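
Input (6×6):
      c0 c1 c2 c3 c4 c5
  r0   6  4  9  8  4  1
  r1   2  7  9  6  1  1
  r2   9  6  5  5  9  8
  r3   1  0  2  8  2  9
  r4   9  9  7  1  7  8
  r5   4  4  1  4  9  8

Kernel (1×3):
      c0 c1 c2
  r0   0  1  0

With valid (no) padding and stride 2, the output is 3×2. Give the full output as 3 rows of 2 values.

Output[0,0]: The receptive field on the input at this output position is [6 4 9]. Elementwise product with the kernel and sum: 4·1.

4 8
6 5
9 1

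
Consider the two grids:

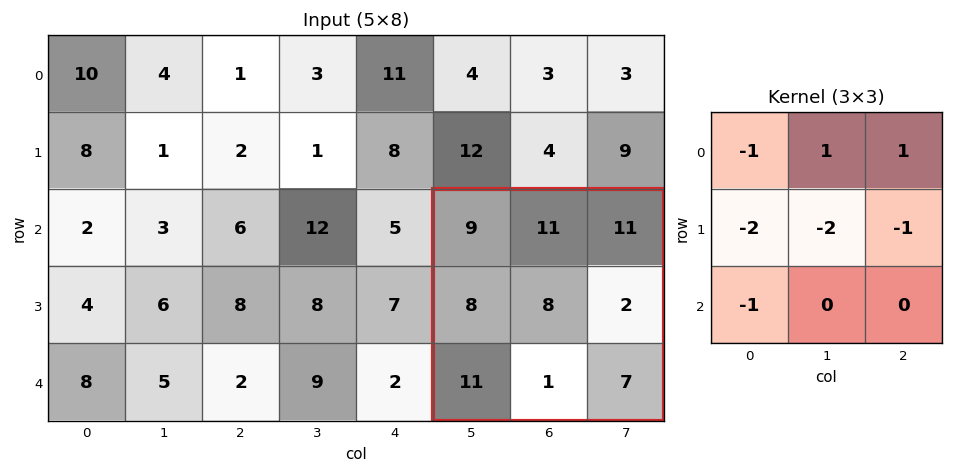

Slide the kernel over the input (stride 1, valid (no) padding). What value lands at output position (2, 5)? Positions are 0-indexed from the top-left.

The receptive field on the input at this output position is [9 11 11 / 8 8 2 / 11 1 7]. Elementwise product with the kernel and sum: 9·-1 + 11·1 + 11·1 + 8·-2 + 8·-2 + 2·-1 + 11·-1.

-32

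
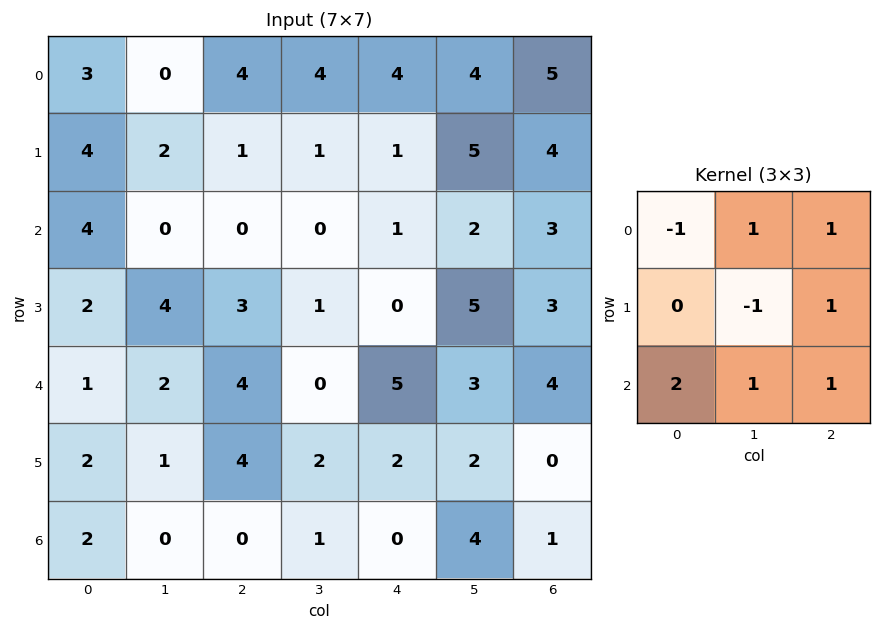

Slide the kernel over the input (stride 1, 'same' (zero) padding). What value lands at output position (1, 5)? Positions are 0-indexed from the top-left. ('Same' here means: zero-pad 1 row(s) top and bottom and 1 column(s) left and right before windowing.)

The receptive field on the zero-padded input at this output position is [4 4 5 / 1 5 4 / 1 2 3]. Elementwise product with the kernel and sum: 4·-1 + 4·1 + 5·1 + 5·-1 + 4·1 + 1·2 + 2·1 + 3·1.

11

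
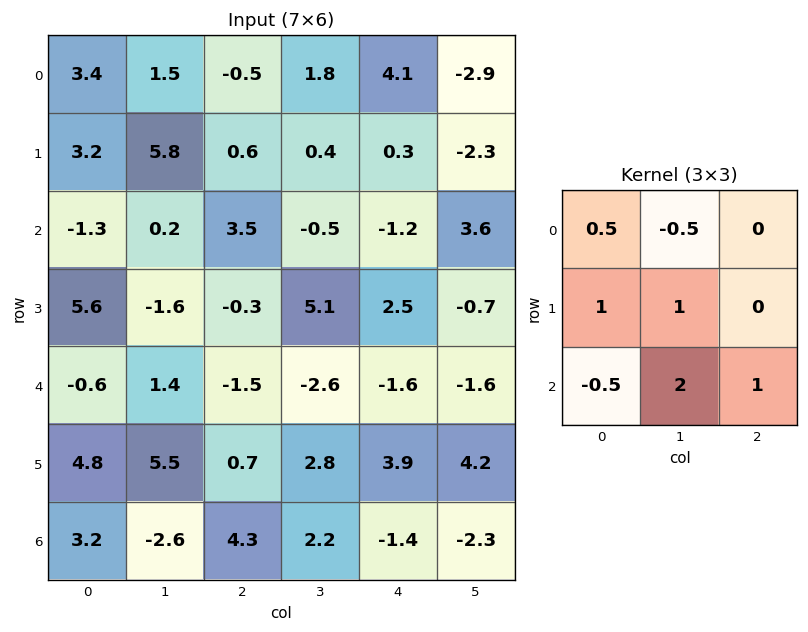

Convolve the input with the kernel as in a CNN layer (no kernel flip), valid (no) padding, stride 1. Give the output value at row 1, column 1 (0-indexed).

The receptive field on the input at this output position is [5.8 0.6 0.4 / 0.2 3.5 -0.5 / -1.6 -0.3 5.1]. Elementwise product with the kernel and sum: 5.8·0.5 + 0.6·-0.5 + 0.2·1 + 3.5·1 + -1.6·-0.5 + -0.3·2 + 5.1·1.

11.6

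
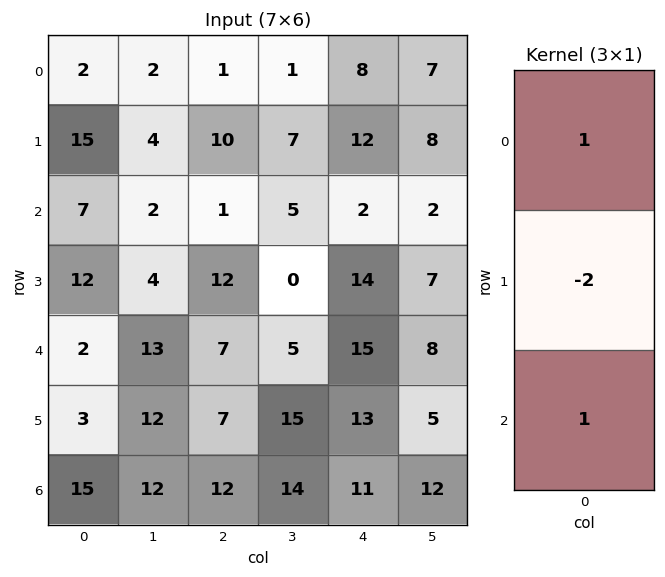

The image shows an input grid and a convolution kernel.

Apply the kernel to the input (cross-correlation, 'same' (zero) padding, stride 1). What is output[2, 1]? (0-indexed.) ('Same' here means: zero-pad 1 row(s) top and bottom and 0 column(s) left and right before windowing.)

The receptive field on the zero-padded input at this output position is [4 / 2 / 4]. Elementwise product with the kernel and sum: 4·1 + 2·-2 + 4·1.

4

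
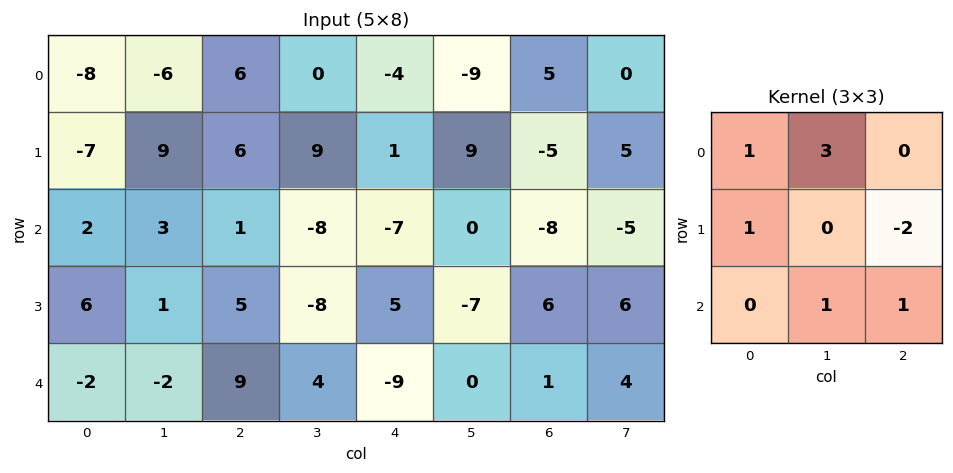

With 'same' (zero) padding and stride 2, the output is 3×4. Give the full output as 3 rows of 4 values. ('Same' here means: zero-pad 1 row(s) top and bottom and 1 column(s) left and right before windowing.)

14 9 28 -9
-20 43 2 16
22 6 11 3

Output[0,0]: The receptive field on the zero-padded input at this output position is [0 0 0 / 0 -8 -6 / 0 -7 9]. Elementwise product with the kernel and sum: 0·1 + 0·3 + 0·1 + -6·-2 + -7·1 + 9·1.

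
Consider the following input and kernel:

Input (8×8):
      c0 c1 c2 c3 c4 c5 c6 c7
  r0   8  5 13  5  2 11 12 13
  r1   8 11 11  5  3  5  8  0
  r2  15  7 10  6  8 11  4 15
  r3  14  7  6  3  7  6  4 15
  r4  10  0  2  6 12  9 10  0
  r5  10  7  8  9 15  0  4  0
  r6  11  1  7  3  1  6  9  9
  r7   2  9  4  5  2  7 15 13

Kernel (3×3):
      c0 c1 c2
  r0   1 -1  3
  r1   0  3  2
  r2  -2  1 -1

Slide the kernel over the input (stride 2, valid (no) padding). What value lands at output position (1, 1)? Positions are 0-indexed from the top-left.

41

The receptive field on the input at this output position is [10 6 8 / 6 3 7 / 2 6 12]. Elementwise product with the kernel and sum: 10·1 + 6·-1 + 8·3 + 3·3 + 7·2 + 2·-2 + 6·1 + 12·-1.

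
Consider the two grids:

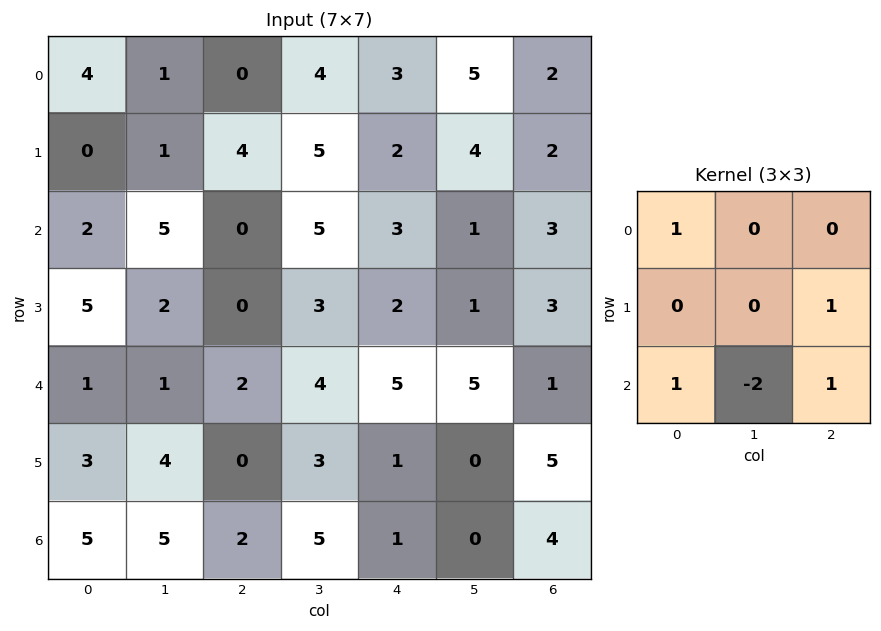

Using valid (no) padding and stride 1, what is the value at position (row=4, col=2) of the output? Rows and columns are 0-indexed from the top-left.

The receptive field on the input at this output position is [2 4 5 / 0 3 1 / 2 5 1]. Elementwise product with the kernel and sum: 2·1 + 1·1 + 2·1 + 5·-2 + 1·1.

-4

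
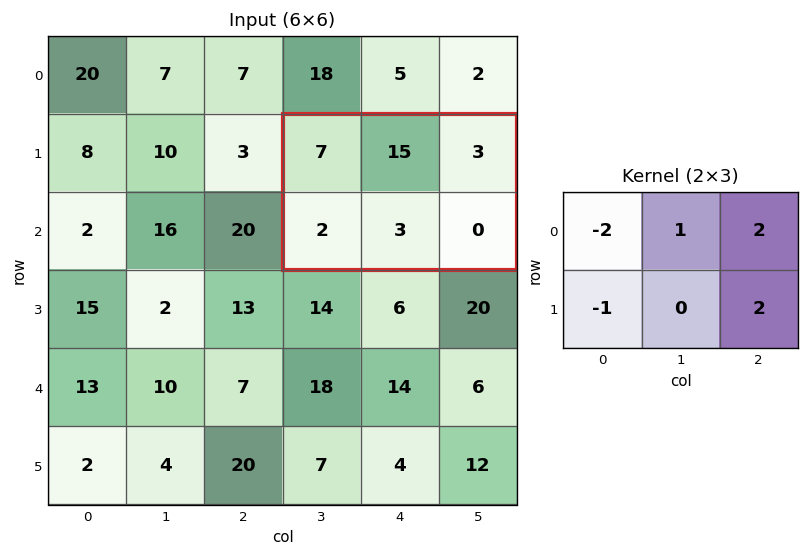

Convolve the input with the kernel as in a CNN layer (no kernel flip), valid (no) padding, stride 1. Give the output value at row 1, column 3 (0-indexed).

The receptive field on the input at this output position is [7 15 3 / 2 3 0]. Elementwise product with the kernel and sum: 7·-2 + 15·1 + 3·2 + 2·-1 + 0·2.

5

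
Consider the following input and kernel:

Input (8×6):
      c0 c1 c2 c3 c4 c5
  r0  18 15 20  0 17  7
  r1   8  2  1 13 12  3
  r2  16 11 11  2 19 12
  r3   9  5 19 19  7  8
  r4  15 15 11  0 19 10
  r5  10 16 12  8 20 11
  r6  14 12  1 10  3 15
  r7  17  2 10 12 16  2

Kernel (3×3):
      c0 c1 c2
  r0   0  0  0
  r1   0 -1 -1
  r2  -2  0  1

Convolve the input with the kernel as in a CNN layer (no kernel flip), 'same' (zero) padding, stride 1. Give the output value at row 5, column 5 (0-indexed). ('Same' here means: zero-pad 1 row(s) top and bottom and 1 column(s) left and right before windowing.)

The receptive field on the zero-padded input at this output position is [19 10 0 / 20 11 0 / 3 15 0]. Elementwise product with the kernel and sum: 11·-1 + 0·-1 + 3·-2 + 0·1.

-17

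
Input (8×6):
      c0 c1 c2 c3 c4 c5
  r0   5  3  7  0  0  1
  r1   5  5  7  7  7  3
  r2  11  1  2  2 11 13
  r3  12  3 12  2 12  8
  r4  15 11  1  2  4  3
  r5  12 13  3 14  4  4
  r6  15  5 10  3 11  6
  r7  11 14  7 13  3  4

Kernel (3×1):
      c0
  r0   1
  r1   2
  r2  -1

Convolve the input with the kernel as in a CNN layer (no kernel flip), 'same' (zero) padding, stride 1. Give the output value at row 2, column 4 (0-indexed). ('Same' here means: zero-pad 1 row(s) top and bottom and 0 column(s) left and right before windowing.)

17

The receptive field on the zero-padded input at this output position is [7 / 11 / 12]. Elementwise product with the kernel and sum: 7·1 + 11·2 + 12·-1.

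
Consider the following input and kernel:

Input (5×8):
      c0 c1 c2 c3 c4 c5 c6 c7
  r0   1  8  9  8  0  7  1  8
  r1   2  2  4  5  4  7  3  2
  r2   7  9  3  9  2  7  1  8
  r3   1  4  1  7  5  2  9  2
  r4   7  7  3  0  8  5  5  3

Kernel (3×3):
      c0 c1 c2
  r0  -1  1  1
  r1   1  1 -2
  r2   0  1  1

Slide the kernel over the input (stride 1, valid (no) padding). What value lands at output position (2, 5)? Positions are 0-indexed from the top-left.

The receptive field on the input at this output position is [7 1 8 / 2 9 2 / 5 5 3]. Elementwise product with the kernel and sum: 7·-1 + 1·1 + 8·1 + 2·1 + 9·1 + 2·-2 + 5·1 + 3·1.

17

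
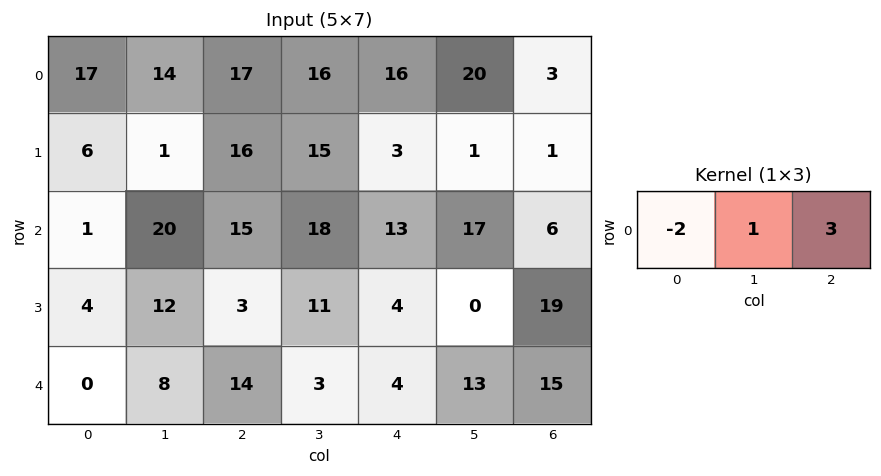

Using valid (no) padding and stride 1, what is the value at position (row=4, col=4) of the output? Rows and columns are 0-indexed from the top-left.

The receptive field on the input at this output position is [4 13 15]. Elementwise product with the kernel and sum: 4·-2 + 13·1 + 15·3.

50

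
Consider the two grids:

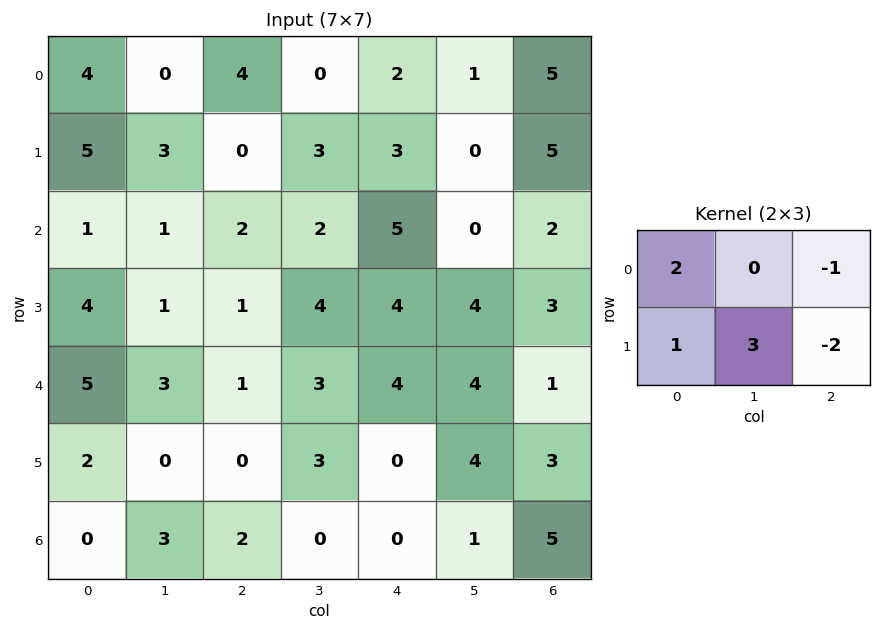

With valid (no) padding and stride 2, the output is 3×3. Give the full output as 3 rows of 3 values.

Output[0,0]: The receptive field on the input at this output position is [4 0 4 / 5 3 0]. Elementwise product with the kernel and sum: 4·2 + 4·-1 + 5·1 + 3·3 + 0·-2.
Output[0,1]: The receptive field on the input at this output position is [4 0 2 / 0 3 3]. Elementwise product with the kernel and sum: 4·2 + 2·-1 + 0·1 + 3·3 + 3·-2.

18 9 -8
5 4 18
11 7 13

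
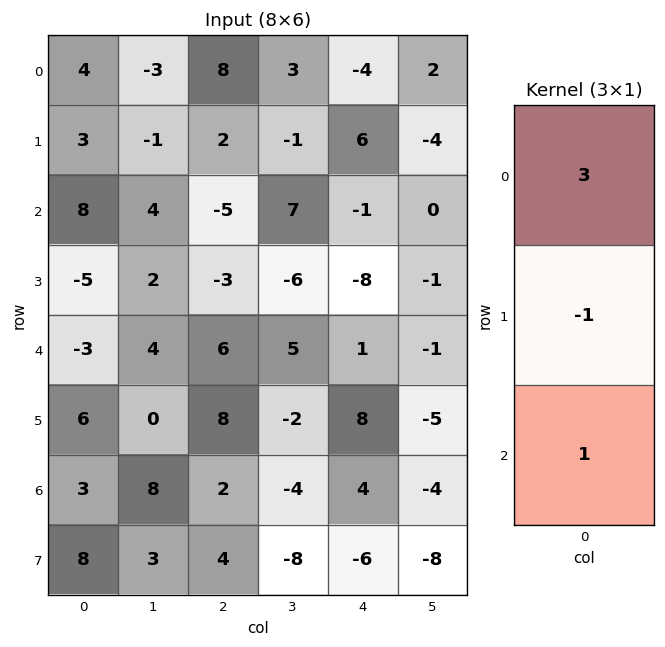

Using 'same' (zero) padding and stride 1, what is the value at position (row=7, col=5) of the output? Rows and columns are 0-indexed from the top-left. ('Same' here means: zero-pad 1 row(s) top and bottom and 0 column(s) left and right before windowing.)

The receptive field on the zero-padded input at this output position is [-4 / -8 / 0]. Elementwise product with the kernel and sum: -4·3 + -8·-1 + 0·1.

-4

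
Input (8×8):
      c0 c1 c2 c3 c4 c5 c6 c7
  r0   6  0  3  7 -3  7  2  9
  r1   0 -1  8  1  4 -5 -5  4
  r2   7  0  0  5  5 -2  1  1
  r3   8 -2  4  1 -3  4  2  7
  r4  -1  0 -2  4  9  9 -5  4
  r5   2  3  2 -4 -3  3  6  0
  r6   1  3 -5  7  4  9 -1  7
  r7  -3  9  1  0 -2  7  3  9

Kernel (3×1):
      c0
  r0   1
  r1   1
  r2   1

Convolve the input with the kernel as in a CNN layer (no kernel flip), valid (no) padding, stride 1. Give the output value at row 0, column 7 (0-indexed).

The receptive field on the input at this output position is [9 / 4 / 1]. Elementwise product with the kernel and sum: 9·1 + 4·1 + 1·1.

14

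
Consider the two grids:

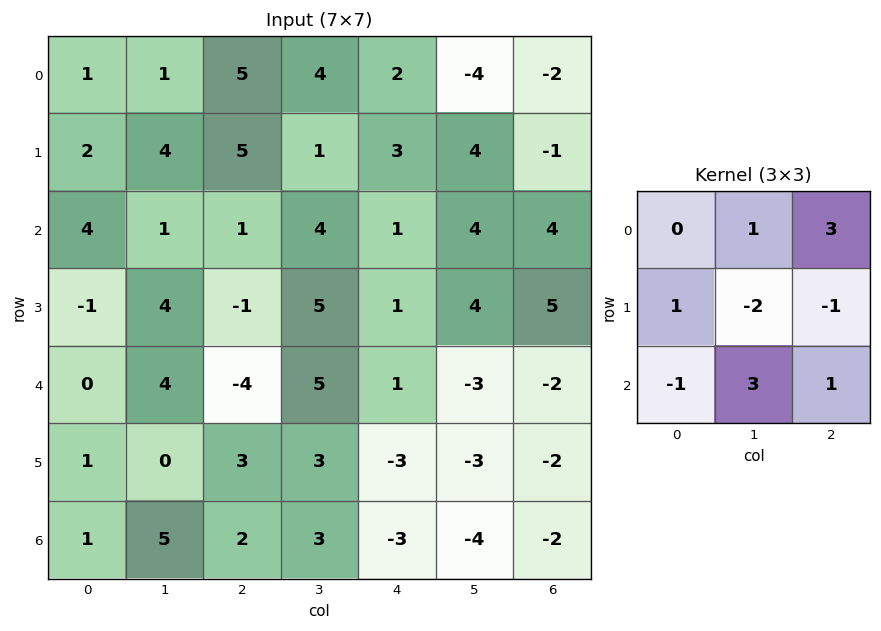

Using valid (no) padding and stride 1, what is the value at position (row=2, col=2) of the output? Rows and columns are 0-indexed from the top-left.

The receptive field on the input at this output position is [1 4 1 / -1 5 1 / -4 5 1]. Elementwise product with the kernel and sum: 4·1 + 1·3 + -1·1 + 5·-2 + 1·-1 + -4·-1 + 5·3 + 1·1.

15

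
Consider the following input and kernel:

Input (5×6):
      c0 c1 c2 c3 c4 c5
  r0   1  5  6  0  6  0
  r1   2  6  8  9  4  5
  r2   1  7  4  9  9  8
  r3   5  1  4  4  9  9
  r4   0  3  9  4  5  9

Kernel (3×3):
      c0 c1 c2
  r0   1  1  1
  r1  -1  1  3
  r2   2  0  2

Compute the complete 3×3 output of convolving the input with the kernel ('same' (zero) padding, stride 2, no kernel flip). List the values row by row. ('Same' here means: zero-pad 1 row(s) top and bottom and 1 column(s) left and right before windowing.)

Output[0,0]: The receptive field on the zero-padded input at this output position is [0 0 0 / 0 1 5 / 0 2 6]. Elementwise product with the kernel and sum: 0·1 + 0·1 + 0·1 + 0·-1 + 1·1 + 5·3 + 0·2 + 6·2.

28 31 34
32 57 68
15 27 50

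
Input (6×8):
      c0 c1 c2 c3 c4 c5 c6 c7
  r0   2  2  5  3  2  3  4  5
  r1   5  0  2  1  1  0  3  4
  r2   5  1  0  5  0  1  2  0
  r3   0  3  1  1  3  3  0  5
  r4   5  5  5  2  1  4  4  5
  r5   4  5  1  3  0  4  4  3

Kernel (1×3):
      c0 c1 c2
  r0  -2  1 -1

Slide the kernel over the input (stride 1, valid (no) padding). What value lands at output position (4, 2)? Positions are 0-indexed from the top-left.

-9

The receptive field on the input at this output position is [5 2 1]. Elementwise product with the kernel and sum: 5·-2 + 2·1 + 1·-1.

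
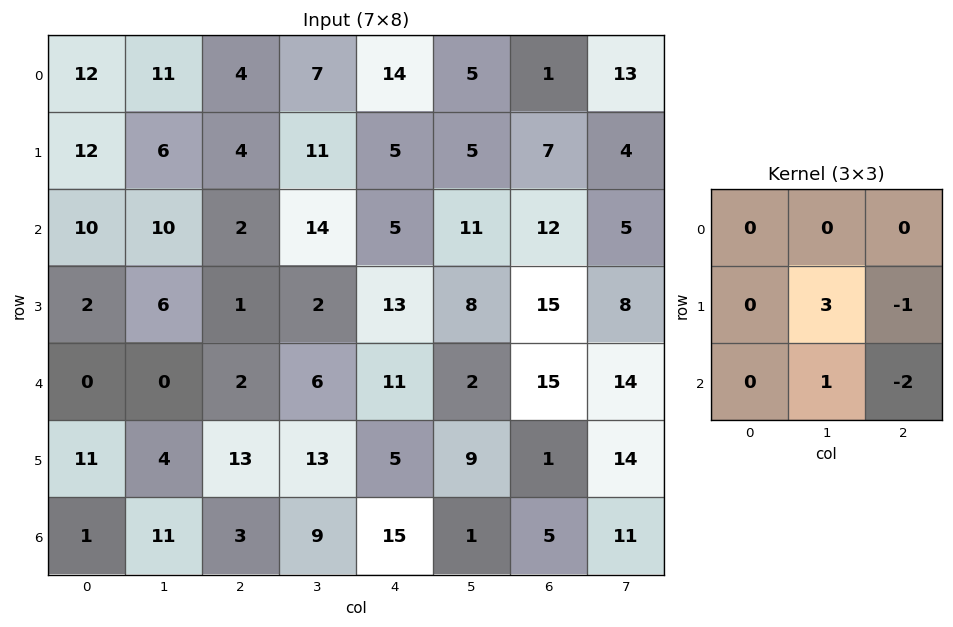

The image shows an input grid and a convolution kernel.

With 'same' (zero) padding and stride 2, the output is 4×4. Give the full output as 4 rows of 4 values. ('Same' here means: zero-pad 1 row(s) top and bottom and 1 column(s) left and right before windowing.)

25 -13 32 -11
10 -11 1 30
3 -13 18 4
-8 0 44 4

Output[0,0]: The receptive field on the zero-padded input at this output position is [0 0 0 / 0 12 11 / 0 12 6]. Elementwise product with the kernel and sum: 12·3 + 11·-1 + 12·1 + 6·-2.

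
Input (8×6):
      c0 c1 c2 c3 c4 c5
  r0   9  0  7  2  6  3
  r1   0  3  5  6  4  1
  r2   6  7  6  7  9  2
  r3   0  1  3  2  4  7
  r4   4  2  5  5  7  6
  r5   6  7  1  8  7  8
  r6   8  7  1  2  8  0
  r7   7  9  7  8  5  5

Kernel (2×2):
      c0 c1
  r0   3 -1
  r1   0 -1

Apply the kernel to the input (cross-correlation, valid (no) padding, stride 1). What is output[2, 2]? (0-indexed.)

9

The receptive field on the input at this output position is [6 7 / 3 2]. Elementwise product with the kernel and sum: 6·3 + 7·-1 + 2·-1.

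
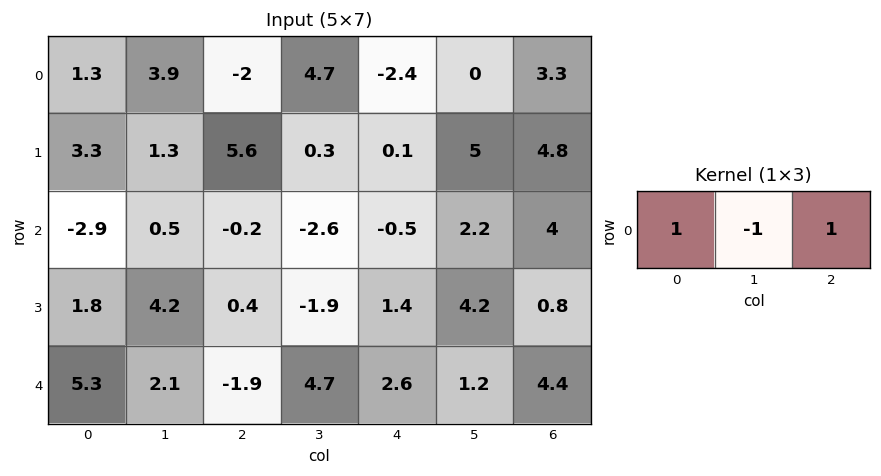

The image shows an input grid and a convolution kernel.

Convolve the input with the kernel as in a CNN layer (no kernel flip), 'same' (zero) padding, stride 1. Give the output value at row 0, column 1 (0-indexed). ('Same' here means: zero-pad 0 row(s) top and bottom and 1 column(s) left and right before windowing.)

The receptive field on the zero-padded input at this output position is [1.3 3.9 -2]. Elementwise product with the kernel and sum: 1.3·1 + 3.9·-1 + -2·1.

-4.6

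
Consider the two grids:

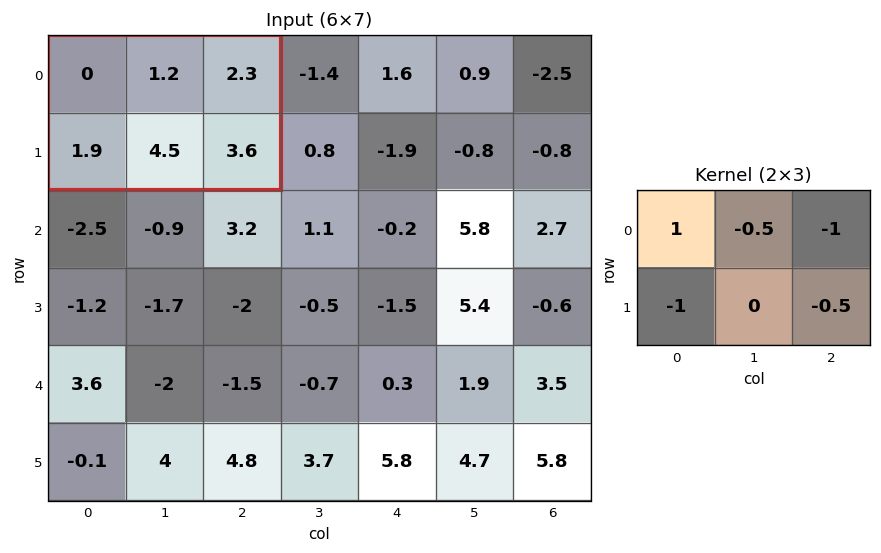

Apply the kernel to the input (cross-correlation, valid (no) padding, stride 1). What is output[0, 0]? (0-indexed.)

The receptive field on the input at this output position is [0 1.2 2.3 / 1.9 4.5 3.6]. Elementwise product with the kernel and sum: 0·1 + 1.2·-0.5 + 2.3·-1 + 1.9·-1 + 3.6·-0.5.

-6.6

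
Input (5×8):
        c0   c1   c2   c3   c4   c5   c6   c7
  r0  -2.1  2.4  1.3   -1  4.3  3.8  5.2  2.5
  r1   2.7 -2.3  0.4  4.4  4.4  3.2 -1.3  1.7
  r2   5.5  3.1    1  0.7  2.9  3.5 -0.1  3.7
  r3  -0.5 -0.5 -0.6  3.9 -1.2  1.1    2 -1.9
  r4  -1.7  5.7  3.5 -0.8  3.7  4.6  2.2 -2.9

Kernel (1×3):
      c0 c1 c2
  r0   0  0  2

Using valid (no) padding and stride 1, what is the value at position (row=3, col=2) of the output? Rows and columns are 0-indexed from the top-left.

-2.4

The receptive field on the input at this output position is [-0.6 3.9 -1.2]. Elementwise product with the kernel and sum: -1.2·2.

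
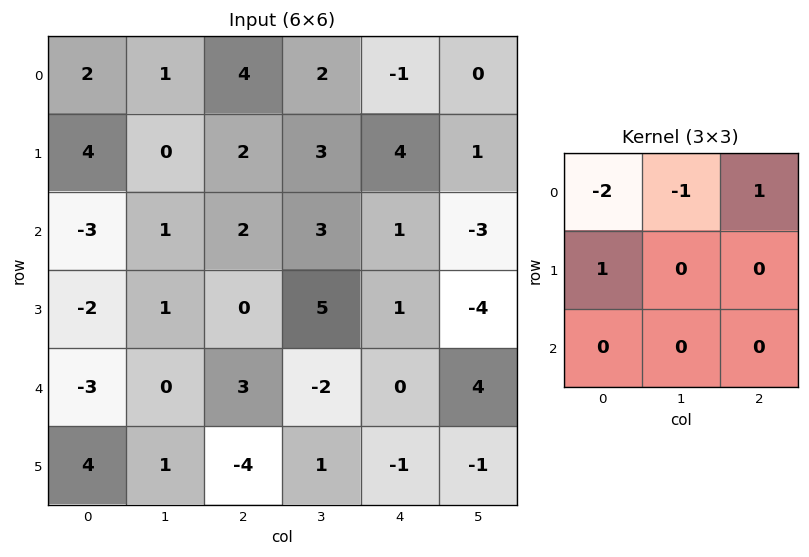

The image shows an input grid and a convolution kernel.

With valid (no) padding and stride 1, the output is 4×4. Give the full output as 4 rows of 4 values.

Output[0,0]: The receptive field on the input at this output position is [2 1 4 / 4 0 2 / -3 1 2]. Elementwise product with the kernel and sum: 2·-2 + 1·-1 + 4·1 + 4·1.
Output[0,1]: The receptive field on the input at this output position is [1 4 2 / 0 2 3 / 1 2 3]. Elementwise product with the kernel and sum: 1·-2 + 4·-1 + 2·1 + 0·1.

3 -4 -9 0
-9 2 -1 -6
5 0 -6 -5
0 3 -1 -17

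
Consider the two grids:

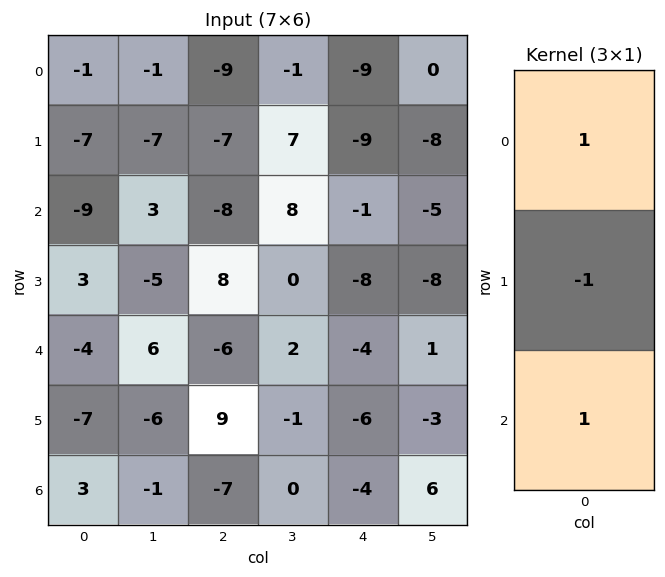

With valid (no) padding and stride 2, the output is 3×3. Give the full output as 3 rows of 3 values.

Output[0,0]: The receptive field on the input at this output position is [-1 / -7 / -9]. Elementwise product with the kernel and sum: -1·1 + -7·-1 + -9·1.
Output[0,1]: The receptive field on the input at this output position is [-9 / -7 / -8]. Elementwise product with the kernel and sum: -9·1 + -7·-1 + -8·1.

-3 -10 -1
-16 -22 3
6 -22 -2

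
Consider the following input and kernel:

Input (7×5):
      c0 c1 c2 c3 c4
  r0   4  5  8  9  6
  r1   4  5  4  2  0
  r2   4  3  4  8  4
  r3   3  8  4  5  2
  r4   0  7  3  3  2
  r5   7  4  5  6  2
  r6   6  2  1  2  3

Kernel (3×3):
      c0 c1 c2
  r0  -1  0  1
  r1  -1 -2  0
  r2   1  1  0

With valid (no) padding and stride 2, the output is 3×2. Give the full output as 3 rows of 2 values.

Output[0,0]: The receptive field on the input at this output position is [4 5 8 / 4 5 4 / 4 3 4]. Elementwise product with the kernel and sum: 4·-1 + 8·1 + 4·-1 + 5·-2 + 4·1 + 3·1.
Output[0,1]: The receptive field on the input at this output position is [8 9 6 / 4 2 0 / 4 8 4]. Elementwise product with the kernel and sum: 8·-1 + 6·1 + 4·-1 + 2·-2 + 4·1 + 8·1.

-3 2
-12 -8
-4 -15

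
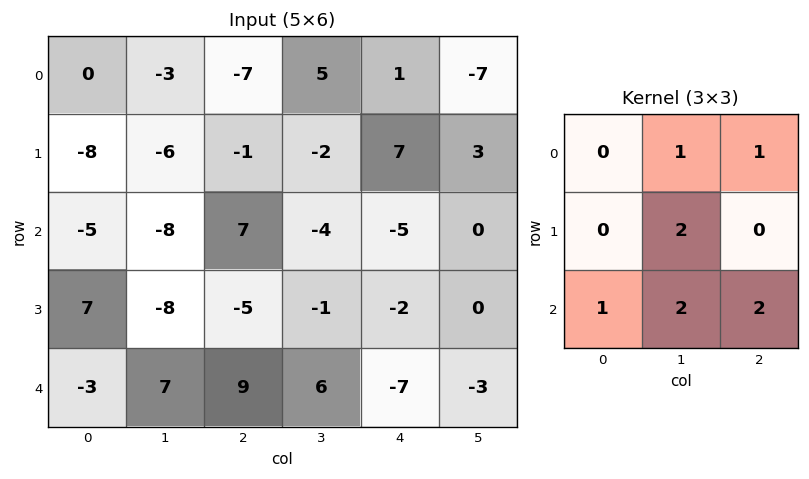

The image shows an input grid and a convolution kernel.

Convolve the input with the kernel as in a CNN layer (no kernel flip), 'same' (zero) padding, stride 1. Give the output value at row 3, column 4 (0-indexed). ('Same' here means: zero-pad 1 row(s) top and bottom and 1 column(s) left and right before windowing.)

-23

The receptive field on the zero-padded input at this output position is [-4 -5 0 / -1 -2 0 / 6 -7 -3]. Elementwise product with the kernel and sum: -5·1 + 0·1 + -2·2 + 6·1 + -7·2 + -3·2.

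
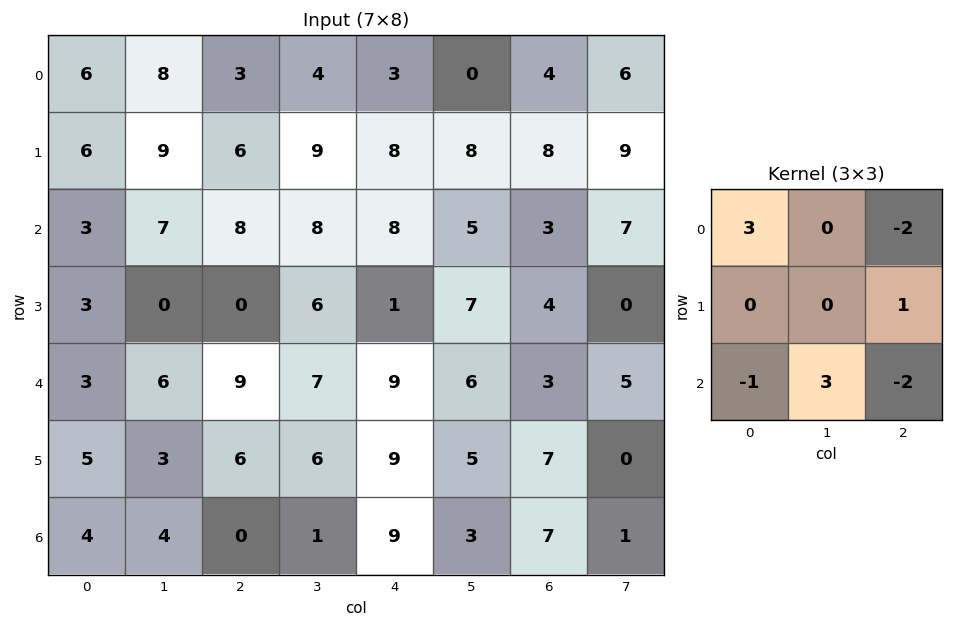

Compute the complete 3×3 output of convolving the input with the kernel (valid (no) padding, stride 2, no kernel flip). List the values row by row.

20 11 10
-10 3 25
5 3 14

Output[0,0]: The receptive field on the input at this output position is [6 8 3 / 6 9 6 / 3 7 8]. Elementwise product with the kernel and sum: 6·3 + 3·-2 + 6·1 + 3·-1 + 7·3 + 8·-2.
Output[0,1]: The receptive field on the input at this output position is [3 4 3 / 6 9 8 / 8 8 8]. Elementwise product with the kernel and sum: 3·3 + 3·-2 + 8·1 + 8·-1 + 8·3 + 8·-2.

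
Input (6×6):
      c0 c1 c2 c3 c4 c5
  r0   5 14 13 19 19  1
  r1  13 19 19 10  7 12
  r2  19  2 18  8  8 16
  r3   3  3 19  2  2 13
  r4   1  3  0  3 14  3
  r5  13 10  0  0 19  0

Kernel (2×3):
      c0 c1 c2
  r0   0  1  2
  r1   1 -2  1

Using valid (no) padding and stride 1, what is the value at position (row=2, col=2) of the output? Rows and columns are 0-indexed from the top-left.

The receptive field on the input at this output position is [18 8 8 / 19 2 2]. Elementwise product with the kernel and sum: 8·1 + 8·2 + 19·1 + 2·-2 + 2·1.

41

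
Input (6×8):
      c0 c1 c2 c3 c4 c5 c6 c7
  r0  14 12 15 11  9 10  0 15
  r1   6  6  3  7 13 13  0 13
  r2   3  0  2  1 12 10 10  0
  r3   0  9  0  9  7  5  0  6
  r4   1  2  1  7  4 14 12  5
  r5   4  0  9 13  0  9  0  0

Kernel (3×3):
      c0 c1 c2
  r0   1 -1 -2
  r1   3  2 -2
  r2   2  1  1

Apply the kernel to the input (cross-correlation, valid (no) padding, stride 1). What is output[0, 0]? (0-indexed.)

4

The receptive field on the input at this output position is [14 12 15 / 6 6 3 / 3 0 2]. Elementwise product with the kernel and sum: 14·1 + 12·-1 + 15·-2 + 6·3 + 6·2 + 3·-2 + 3·2 + 0·1 + 2·1.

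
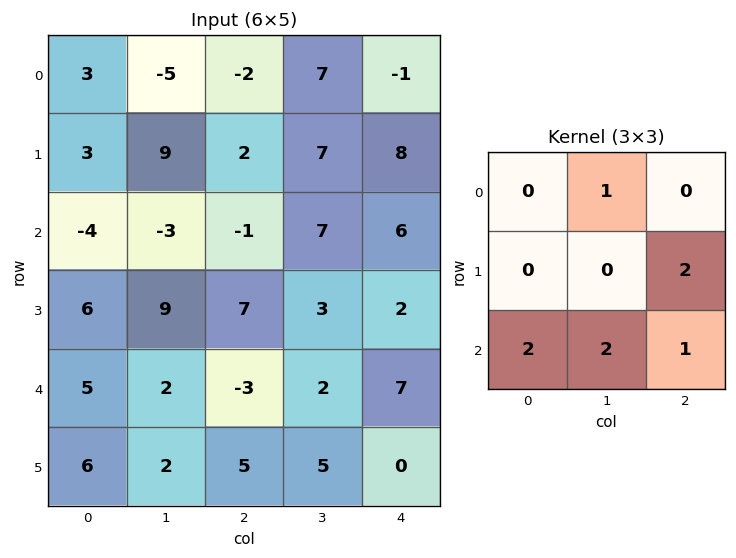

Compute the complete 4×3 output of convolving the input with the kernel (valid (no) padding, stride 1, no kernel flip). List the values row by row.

-16 11 41
44 51 41
22 5 16
24 30 37

Output[0,0]: The receptive field on the input at this output position is [3 -5 -2 / 3 9 2 / -4 -3 -1]. Elementwise product with the kernel and sum: -5·1 + 2·2 + -4·2 + -3·2 + -1·1.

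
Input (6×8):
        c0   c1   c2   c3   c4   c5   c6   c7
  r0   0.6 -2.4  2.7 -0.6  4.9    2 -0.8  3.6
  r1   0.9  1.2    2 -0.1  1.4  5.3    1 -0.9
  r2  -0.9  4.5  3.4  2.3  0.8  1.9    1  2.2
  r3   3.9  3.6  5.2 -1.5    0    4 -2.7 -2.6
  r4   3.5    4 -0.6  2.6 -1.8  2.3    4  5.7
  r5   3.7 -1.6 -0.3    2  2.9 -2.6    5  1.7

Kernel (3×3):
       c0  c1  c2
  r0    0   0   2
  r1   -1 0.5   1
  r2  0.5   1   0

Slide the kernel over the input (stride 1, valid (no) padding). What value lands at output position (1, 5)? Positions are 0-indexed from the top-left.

-1.7

The receptive field on the input at this output position is [5.3 1 -0.9 / 1.9 1 2.2 / 4 -2.7 -2.6]. Elementwise product with the kernel and sum: -0.9·2 + 1.9·-1 + 1·0.5 + 2.2·1 + 4·0.5 + -2.7·1.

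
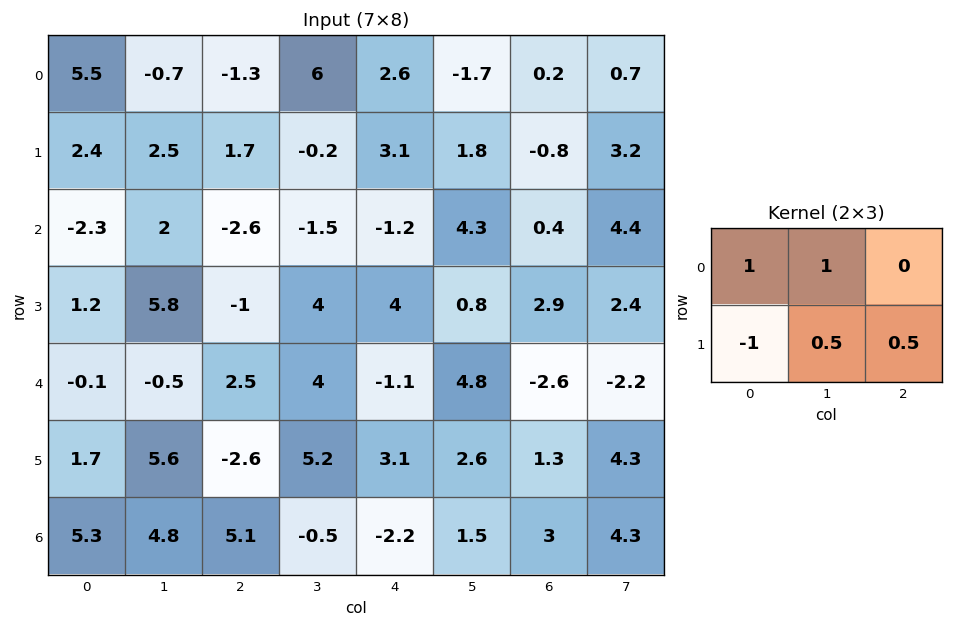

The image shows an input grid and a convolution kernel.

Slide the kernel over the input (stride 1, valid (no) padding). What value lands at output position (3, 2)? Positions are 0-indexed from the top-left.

1.95

The receptive field on the input at this output position is [-1 4 4 / 2.5 4 -1.1]. Elementwise product with the kernel and sum: -1·1 + 4·1 + 2.5·-1 + 4·0.5 + -1.1·0.5.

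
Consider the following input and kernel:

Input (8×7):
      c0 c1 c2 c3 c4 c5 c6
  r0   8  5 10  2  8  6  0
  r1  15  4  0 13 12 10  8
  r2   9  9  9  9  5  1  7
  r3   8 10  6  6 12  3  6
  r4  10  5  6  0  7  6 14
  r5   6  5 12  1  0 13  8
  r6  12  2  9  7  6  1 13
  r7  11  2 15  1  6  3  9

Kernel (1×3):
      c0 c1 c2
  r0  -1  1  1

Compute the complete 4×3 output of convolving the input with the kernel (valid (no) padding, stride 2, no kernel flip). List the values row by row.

Output[0,0]: The receptive field on the input at this output position is [8 5 10]. Elementwise product with the kernel and sum: 8·-1 + 5·1 + 10·1.

7 0 -2
9 5 3
1 1 13
-1 4 8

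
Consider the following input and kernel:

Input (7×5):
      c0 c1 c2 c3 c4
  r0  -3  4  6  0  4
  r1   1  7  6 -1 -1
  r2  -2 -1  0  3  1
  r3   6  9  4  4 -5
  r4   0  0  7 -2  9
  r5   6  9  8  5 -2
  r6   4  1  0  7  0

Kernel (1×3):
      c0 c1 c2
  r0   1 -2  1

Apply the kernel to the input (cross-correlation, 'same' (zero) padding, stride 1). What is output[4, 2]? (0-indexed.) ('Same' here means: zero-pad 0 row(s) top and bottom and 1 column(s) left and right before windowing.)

-16

The receptive field on the zero-padded input at this output position is [0 7 -2]. Elementwise product with the kernel and sum: 0·1 + 7·-2 + -2·1.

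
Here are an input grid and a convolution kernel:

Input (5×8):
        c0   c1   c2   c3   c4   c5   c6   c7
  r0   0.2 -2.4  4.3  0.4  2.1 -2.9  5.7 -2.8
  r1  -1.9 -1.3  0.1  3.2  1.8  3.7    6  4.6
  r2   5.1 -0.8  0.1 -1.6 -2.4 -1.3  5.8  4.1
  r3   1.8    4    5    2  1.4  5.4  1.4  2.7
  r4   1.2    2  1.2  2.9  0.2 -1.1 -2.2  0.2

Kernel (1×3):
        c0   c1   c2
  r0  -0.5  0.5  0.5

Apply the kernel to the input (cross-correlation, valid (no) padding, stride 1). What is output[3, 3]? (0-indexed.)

The receptive field on the input at this output position is [2 1.4 5.4]. Elementwise product with the kernel and sum: 2·-0.5 + 1.4·0.5 + 5.4·0.5.

2.4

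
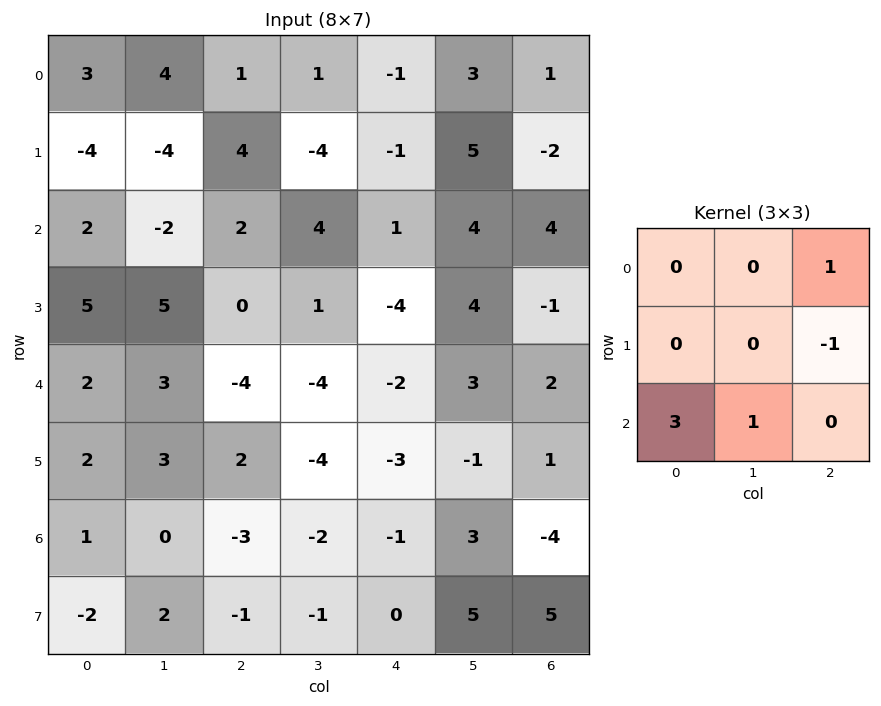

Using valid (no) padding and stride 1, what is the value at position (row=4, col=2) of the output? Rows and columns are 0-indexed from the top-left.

The receptive field on the input at this output position is [-4 -4 -2 / 2 -4 -3 / -3 -2 -1]. Elementwise product with the kernel and sum: -2·1 + -3·-1 + -3·3 + -2·1.

-10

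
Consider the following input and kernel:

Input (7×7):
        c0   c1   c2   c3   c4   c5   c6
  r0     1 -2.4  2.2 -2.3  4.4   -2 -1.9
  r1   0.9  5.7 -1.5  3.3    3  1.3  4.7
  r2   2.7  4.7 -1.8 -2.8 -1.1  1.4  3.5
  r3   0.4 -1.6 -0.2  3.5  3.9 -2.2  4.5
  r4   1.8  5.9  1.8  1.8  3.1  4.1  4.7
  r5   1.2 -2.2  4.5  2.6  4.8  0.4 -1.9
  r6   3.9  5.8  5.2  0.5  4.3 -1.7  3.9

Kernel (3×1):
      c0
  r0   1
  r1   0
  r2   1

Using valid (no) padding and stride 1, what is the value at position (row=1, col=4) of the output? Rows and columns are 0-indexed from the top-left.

The receptive field on the input at this output position is [3 / -1.1 / 3.9]. Elementwise product with the kernel and sum: 3·1 + 3.9·1.

6.9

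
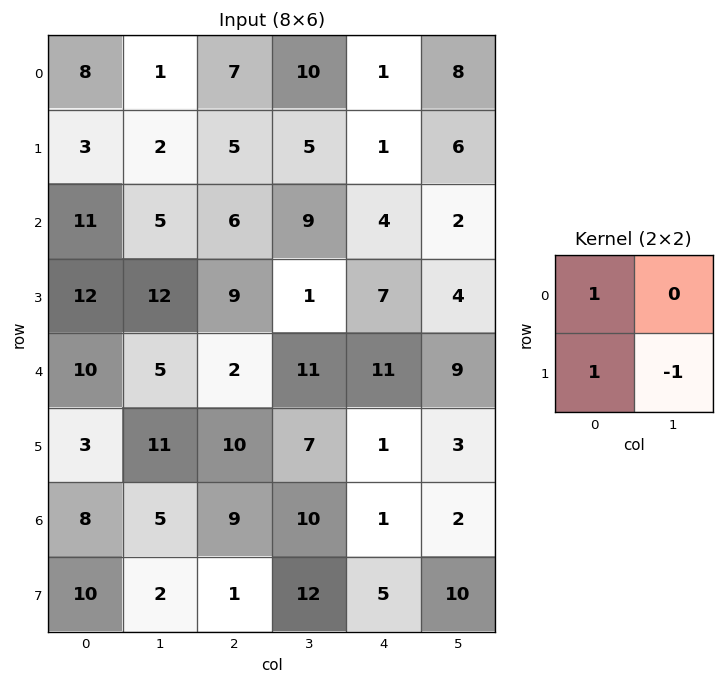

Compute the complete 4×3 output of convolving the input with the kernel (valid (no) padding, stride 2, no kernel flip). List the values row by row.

9 7 -4
11 14 7
2 5 9
16 -2 -4

Output[0,0]: The receptive field on the input at this output position is [8 1 / 3 2]. Elementwise product with the kernel and sum: 8·1 + 3·1 + 2·-1.
Output[0,1]: The receptive field on the input at this output position is [7 10 / 5 5]. Elementwise product with the kernel and sum: 7·1 + 5·1 + 5·-1.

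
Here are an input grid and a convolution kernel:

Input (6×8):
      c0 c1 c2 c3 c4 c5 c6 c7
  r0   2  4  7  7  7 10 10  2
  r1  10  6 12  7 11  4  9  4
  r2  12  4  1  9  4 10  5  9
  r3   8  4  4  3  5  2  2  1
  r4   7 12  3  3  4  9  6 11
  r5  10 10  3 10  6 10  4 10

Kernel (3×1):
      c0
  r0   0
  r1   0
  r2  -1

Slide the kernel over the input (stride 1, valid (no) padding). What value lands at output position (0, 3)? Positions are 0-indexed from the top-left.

The receptive field on the input at this output position is [7 / 7 / 9]. Elementwise product with the kernel and sum: 9·-1.

-9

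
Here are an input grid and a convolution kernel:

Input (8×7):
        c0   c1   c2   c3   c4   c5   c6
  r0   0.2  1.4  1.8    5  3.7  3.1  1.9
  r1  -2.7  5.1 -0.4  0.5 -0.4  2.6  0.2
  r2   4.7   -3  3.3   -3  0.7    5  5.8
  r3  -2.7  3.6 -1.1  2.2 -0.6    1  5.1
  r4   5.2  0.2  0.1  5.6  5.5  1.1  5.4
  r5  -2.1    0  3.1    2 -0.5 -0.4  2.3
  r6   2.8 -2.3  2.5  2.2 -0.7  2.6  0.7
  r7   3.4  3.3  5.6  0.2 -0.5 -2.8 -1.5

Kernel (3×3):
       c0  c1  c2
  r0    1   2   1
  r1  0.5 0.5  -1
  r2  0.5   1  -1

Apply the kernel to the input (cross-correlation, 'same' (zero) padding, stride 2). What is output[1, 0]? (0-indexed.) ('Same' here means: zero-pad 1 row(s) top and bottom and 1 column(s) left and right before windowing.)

The receptive field on the zero-padded input at this output position is [0 -2.7 5.1 / 0 4.7 -3 / 0 -2.7 3.6]. Elementwise product with the kernel and sum: 0·1 + -2.7·2 + 5.1·1 + 0·0.5 + 4.7·0.5 + -3·-1 + 0·0.5 + -2.7·1 + 3.6·-1.

-1.25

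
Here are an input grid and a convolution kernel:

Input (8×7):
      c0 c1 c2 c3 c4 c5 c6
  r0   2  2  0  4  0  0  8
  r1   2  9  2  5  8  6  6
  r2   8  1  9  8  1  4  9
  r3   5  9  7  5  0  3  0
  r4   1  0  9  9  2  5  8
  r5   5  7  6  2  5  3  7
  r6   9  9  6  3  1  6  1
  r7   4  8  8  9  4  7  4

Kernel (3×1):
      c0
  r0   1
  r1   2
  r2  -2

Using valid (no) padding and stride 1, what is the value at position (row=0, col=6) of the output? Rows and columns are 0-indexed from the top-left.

The receptive field on the input at this output position is [8 / 6 / 9]. Elementwise product with the kernel and sum: 8·1 + 6·2 + 9·-2.

2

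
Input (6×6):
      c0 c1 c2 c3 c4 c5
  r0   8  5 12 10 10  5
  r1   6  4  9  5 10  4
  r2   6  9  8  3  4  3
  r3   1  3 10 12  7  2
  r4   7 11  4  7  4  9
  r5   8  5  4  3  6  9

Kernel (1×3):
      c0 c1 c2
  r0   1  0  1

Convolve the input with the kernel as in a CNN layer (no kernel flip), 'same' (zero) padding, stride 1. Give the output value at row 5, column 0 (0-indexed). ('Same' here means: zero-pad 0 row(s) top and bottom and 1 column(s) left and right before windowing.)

5

The receptive field on the zero-padded input at this output position is [0 8 5]. Elementwise product with the kernel and sum: 0·1 + 5·1.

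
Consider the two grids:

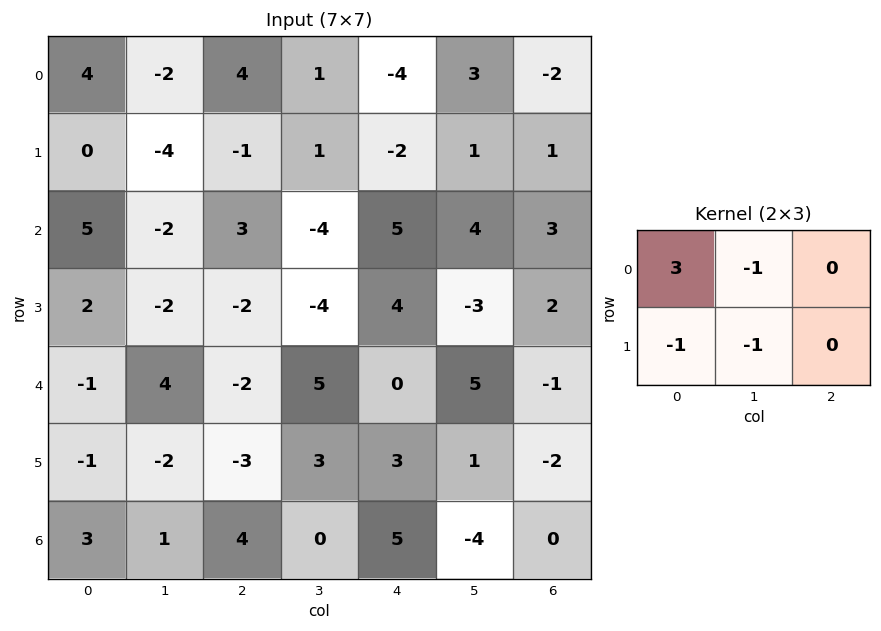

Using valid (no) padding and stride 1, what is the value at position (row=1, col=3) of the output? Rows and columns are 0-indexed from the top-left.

The receptive field on the input at this output position is [1 -2 1 / -4 5 4]. Elementwise product with the kernel and sum: 1·3 + -2·-1 + -4·-1 + 5·-1.

4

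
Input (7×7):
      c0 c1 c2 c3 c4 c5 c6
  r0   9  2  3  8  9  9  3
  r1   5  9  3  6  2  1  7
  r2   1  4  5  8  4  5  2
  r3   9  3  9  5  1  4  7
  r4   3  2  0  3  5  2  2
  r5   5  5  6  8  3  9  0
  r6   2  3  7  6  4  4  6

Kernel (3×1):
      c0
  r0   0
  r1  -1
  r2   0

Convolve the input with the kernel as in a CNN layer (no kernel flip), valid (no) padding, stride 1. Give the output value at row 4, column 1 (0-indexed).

The receptive field on the input at this output position is [2 / 5 / 3]. Elementwise product with the kernel and sum: 5·-1.

-5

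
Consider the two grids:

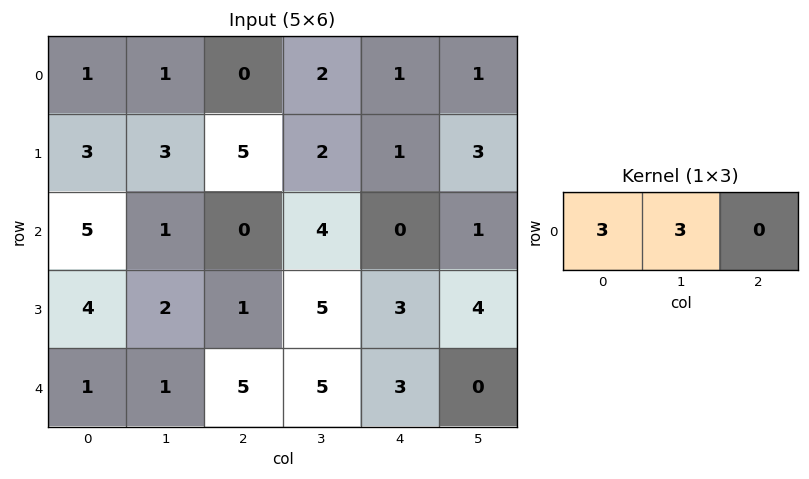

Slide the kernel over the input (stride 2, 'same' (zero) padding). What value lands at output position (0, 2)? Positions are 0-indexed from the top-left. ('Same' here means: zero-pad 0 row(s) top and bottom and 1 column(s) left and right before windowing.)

9

The receptive field on the zero-padded input at this output position is [2 1 1]. Elementwise product with the kernel and sum: 2·3 + 1·3.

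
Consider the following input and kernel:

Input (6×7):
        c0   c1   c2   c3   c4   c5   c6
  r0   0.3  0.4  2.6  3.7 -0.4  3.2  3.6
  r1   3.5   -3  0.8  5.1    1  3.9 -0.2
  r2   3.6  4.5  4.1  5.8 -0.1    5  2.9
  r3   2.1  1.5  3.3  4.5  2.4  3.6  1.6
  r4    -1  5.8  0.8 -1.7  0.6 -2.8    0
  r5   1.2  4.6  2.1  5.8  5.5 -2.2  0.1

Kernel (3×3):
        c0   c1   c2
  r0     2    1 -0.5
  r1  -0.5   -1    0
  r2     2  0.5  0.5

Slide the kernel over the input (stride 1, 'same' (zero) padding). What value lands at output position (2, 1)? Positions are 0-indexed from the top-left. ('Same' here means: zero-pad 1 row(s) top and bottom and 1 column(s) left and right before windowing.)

3.9

The receptive field on the zero-padded input at this output position is [3.5 -3 0.8 / 3.6 4.5 4.1 / 2.1 1.5 3.3]. Elementwise product with the kernel and sum: 3.5·2 + -3·1 + 0.8·-0.5 + 3.6·-0.5 + 4.5·-1 + 2.1·2 + 1.5·0.5 + 3.3·0.5.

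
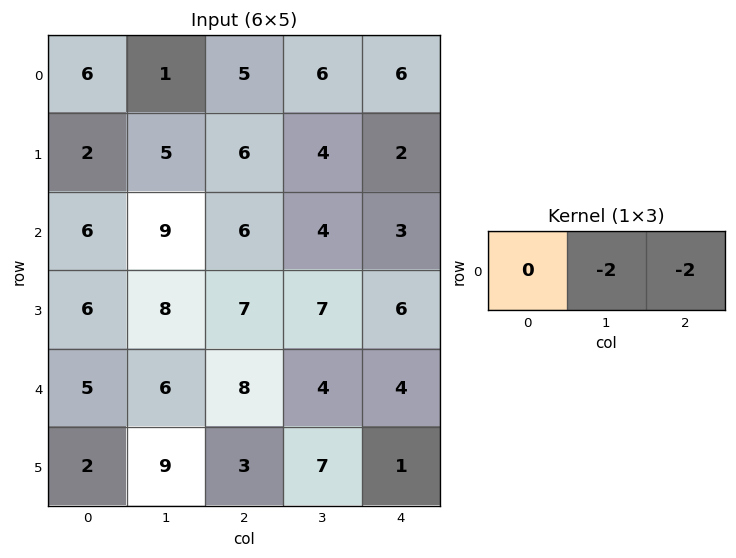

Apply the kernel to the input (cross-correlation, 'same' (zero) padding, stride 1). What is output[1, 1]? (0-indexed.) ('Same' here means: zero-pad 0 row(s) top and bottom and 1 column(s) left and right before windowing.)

The receptive field on the zero-padded input at this output position is [2 5 6]. Elementwise product with the kernel and sum: 5·-2 + 6·-2.

-22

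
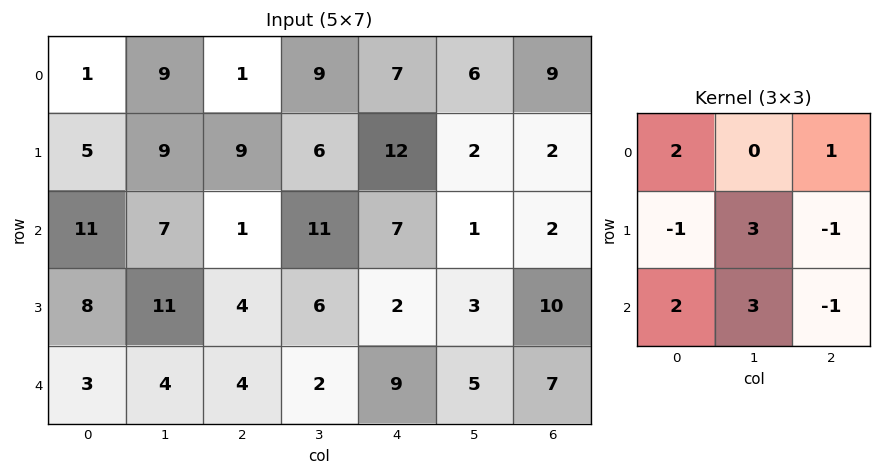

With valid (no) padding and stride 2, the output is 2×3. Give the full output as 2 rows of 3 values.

Output[0,0]: The receptive field on the input at this output position is [1 9 1 / 5 9 9 / 11 7 1]. Elementwise product with the kernel and sum: 1·2 + 1·1 + 5·-1 + 9·3 + 9·-1 + 11·2 + 7·3 + 1·-1.

58 34 30
58 26 39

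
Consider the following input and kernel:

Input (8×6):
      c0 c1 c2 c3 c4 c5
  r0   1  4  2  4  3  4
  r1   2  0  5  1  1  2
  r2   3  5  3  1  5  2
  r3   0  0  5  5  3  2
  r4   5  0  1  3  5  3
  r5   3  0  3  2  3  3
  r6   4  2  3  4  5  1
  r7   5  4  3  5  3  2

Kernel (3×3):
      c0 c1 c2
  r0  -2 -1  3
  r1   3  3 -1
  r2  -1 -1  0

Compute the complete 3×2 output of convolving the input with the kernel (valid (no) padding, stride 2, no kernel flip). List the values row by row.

Output[0,0]: The receptive field on the input at this output position is [1 4 2 / 2 0 5 / 3 5 3]. Elementwise product with the kernel and sum: 1·-2 + 4·-1 + 2·3 + 2·3 + 0·3 + 5·-1 + 3·-1 + 5·-1.

-7 14
-12 31
-7 15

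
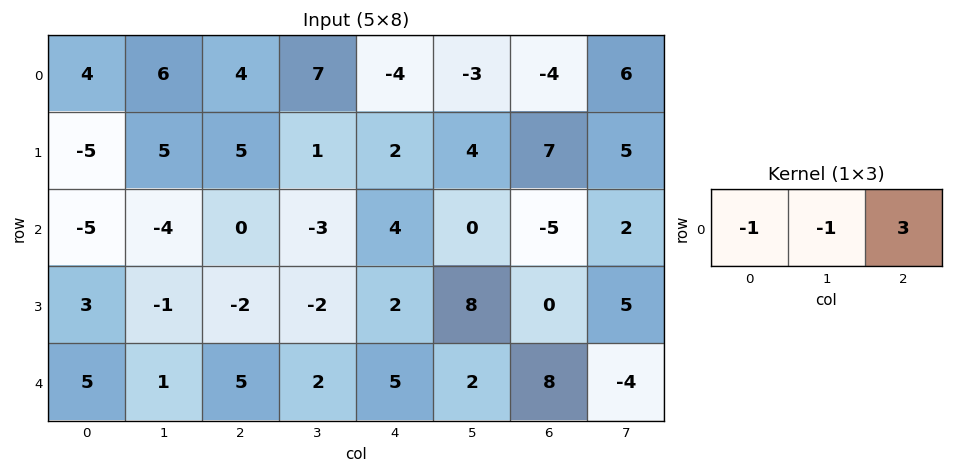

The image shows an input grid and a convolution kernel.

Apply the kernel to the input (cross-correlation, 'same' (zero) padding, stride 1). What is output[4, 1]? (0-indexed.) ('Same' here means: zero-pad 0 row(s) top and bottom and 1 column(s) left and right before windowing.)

The receptive field on the zero-padded input at this output position is [5 1 5]. Elementwise product with the kernel and sum: 5·-1 + 1·-1 + 5·3.

9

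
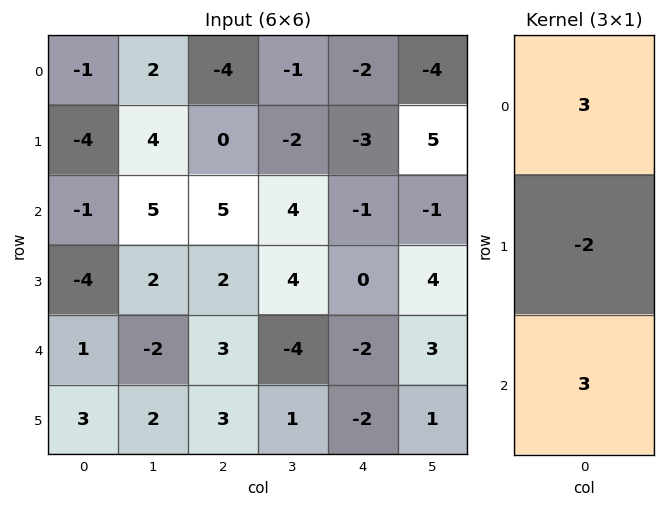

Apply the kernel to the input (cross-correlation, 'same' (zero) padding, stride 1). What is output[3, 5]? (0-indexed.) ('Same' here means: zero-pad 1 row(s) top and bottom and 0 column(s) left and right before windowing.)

The receptive field on the zero-padded input at this output position is [-1 / 4 / 3]. Elementwise product with the kernel and sum: -1·3 + 4·-2 + 3·3.

-2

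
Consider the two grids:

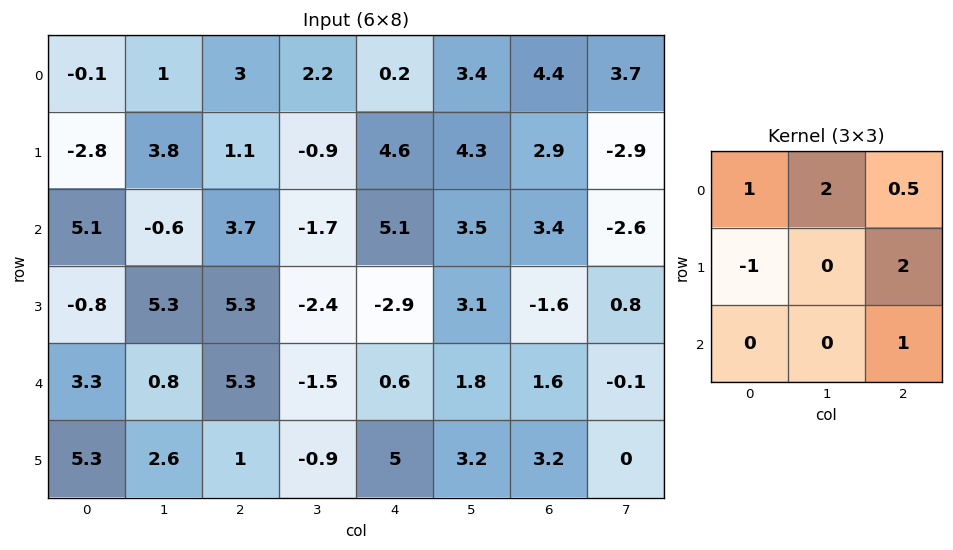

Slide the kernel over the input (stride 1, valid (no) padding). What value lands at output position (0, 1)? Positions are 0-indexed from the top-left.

The receptive field on the input at this output position is [1 3 2.2 / 3.8 1.1 -0.9 / -0.6 3.7 -1.7]. Elementwise product with the kernel and sum: 1·1 + 3·2 + 2.2·0.5 + 3.8·-1 + -0.9·2 + -1.7·1.

0.8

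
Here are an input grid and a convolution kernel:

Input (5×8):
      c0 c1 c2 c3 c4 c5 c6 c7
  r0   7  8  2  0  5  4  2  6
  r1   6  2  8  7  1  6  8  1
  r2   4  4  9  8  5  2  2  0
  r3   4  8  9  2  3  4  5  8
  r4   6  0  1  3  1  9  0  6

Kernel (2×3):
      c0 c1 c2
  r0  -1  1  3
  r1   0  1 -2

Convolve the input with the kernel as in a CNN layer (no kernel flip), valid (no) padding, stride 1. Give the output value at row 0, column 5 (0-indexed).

22

The receptive field on the input at this output position is [4 2 6 / 6 8 1]. Elementwise product with the kernel and sum: 4·-1 + 2·1 + 6·3 + 8·1 + 1·-2.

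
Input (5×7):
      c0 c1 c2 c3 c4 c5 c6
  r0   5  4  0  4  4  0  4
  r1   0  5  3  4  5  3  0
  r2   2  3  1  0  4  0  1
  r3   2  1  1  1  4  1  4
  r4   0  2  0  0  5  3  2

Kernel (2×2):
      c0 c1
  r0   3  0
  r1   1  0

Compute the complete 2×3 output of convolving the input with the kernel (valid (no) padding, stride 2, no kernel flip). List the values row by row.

15 3 17
8 4 16

Output[0,0]: The receptive field on the input at this output position is [5 4 / 0 5]. Elementwise product with the kernel and sum: 5·3 + 0·1.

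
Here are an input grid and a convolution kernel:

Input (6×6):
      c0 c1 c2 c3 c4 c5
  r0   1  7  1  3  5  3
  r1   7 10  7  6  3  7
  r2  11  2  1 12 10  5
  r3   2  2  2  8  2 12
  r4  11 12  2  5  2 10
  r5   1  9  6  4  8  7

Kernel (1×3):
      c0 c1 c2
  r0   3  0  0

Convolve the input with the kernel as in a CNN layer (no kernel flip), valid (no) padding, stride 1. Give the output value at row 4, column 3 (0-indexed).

The receptive field on the input at this output position is [5 2 10]. Elementwise product with the kernel and sum: 5·3.

15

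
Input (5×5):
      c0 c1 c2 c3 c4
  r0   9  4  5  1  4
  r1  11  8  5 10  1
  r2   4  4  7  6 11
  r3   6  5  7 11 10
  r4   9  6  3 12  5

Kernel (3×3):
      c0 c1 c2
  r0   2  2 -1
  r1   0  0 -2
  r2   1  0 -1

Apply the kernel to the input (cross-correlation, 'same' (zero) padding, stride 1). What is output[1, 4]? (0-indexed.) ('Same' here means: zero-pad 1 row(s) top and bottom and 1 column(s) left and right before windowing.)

The receptive field on the zero-padded input at this output position is [1 4 0 / 10 1 0 / 6 11 0]. Elementwise product with the kernel and sum: 1·2 + 4·2 + 0·-1 + 0·-2 + 6·1 + 0·-1.

16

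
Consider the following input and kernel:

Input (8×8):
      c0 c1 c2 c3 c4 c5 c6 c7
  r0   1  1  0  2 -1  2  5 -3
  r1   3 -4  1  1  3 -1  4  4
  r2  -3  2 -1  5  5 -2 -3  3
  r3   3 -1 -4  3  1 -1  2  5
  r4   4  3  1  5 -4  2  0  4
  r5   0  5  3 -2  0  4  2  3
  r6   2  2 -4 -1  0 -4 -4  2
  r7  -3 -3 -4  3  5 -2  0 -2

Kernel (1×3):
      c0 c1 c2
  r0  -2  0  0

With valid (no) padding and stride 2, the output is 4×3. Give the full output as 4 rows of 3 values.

Output[0,0]: The receptive field on the input at this output position is [1 1 0]. Elementwise product with the kernel and sum: 1·-2.

-2 0 2
6 2 -10
-8 -2 8
-4 8 0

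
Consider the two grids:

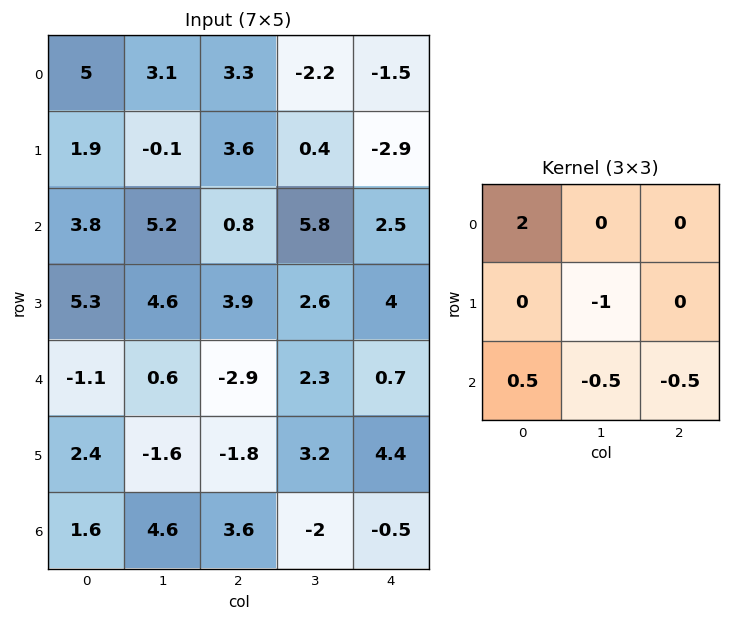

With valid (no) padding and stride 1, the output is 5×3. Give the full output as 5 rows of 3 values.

9 1.9 2.45
-3 -1.95 0.05
3.6 7.1 -3.95
12.9 10.6 0.8
-3.9 4.5 -5.95

Output[0,0]: The receptive field on the input at this output position is [5 3.1 3.3 / 1.9 -0.1 3.6 / 3.8 5.2 0.8]. Elementwise product with the kernel and sum: 5·2 + -0.1·-1 + 3.8·0.5 + 5.2·-0.5 + 0.8·-0.5.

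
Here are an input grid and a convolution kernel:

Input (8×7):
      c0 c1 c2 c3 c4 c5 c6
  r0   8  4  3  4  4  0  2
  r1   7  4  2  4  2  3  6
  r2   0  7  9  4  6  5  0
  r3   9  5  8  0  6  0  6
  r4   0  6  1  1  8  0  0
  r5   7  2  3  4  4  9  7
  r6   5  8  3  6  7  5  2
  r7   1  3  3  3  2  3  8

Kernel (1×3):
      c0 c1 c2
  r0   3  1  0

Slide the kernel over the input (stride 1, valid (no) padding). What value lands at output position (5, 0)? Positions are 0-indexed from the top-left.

The receptive field on the input at this output position is [7 2 3]. Elementwise product with the kernel and sum: 7·3 + 2·1.

23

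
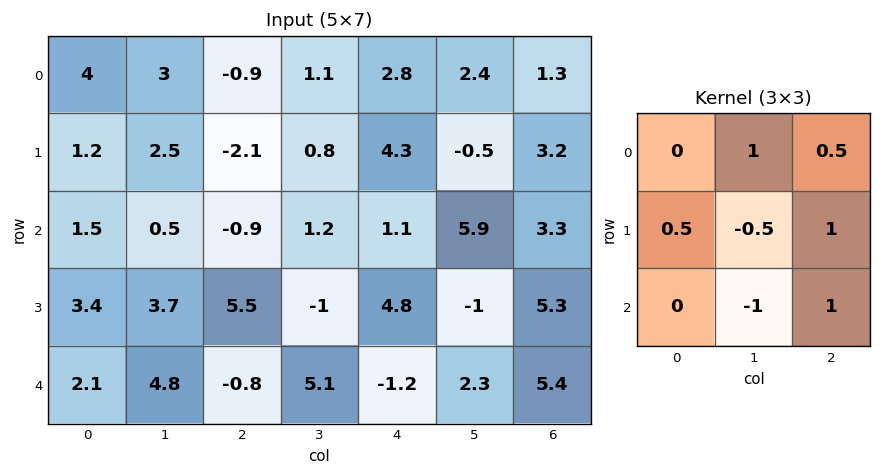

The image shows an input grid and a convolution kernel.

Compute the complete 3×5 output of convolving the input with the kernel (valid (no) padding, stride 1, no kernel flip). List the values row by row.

-1.6 4.85 5.25 6.55 6.05
2.85 -6.3 8.8 4.2 8.3
-0.2 3.7 3.5 3.65 18.85

Output[0,0]: The receptive field on the input at this output position is [4 3 -0.9 / 1.2 2.5 -2.1 / 1.5 0.5 -0.9]. Elementwise product with the kernel and sum: 3·1 + -0.9·0.5 + 1.2·0.5 + 2.5·-0.5 + -2.1·1 + 0.5·-1 + -0.9·1.
Output[0,1]: The receptive field on the input at this output position is [3 -0.9 1.1 / 2.5 -2.1 0.8 / 0.5 -0.9 1.2]. Elementwise product with the kernel and sum: -0.9·1 + 1.1·0.5 + 2.5·0.5 + -2.1·-0.5 + 0.8·1 + -0.9·-1 + 1.2·1.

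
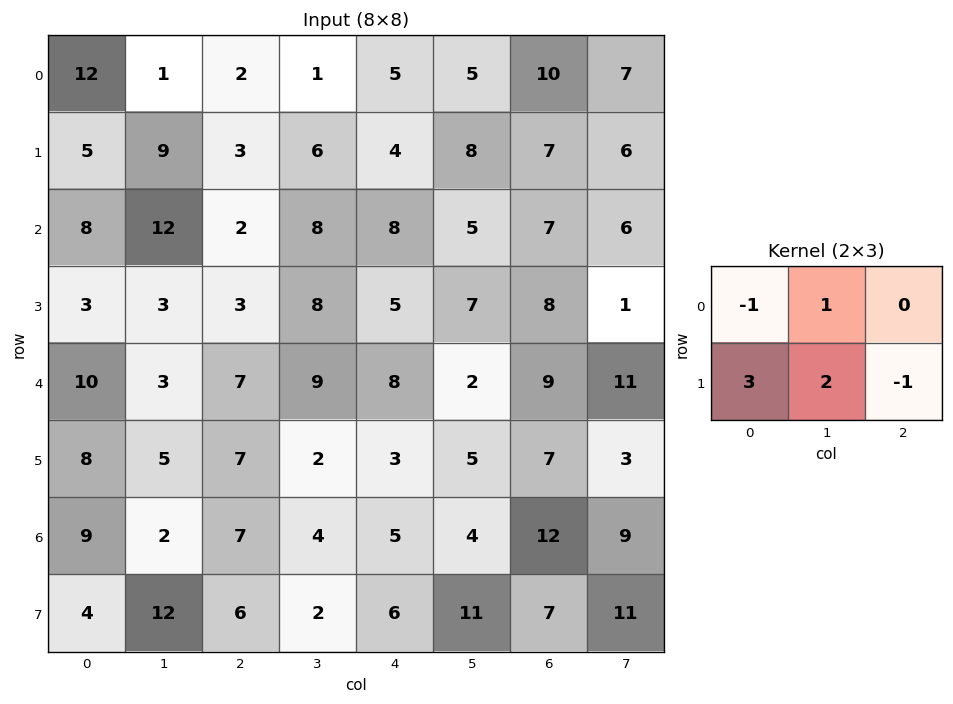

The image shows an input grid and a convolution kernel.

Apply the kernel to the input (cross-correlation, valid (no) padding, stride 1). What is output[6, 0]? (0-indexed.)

23

The receptive field on the input at this output position is [9 2 7 / 4 12 6]. Elementwise product with the kernel and sum: 9·-1 + 2·1 + 4·3 + 12·2 + 6·-1.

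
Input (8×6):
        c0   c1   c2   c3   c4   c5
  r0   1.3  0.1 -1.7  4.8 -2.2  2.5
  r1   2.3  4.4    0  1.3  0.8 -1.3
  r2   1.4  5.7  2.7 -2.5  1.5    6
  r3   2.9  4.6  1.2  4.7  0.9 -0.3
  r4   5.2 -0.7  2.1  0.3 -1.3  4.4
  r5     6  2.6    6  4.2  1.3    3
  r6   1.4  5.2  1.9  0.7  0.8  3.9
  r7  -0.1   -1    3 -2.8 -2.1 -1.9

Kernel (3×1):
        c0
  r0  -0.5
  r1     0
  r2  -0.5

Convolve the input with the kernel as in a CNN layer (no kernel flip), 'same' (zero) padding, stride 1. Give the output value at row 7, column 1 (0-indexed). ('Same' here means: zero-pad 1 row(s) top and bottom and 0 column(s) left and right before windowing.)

The receptive field on the zero-padded input at this output position is [5.2 / -1 / 0]. Elementwise product with the kernel and sum: 5.2·-0.5 + 0·-0.5.

-2.6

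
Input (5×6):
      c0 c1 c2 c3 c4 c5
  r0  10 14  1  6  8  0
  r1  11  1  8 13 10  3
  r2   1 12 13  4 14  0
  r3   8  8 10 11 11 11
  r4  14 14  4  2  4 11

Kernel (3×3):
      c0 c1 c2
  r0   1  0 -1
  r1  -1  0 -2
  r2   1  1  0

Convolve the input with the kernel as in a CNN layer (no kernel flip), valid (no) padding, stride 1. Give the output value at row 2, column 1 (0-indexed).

The receptive field on the input at this output position is [12 13 4 / 8 10 11 / 14 4 2]. Elementwise product with the kernel and sum: 12·1 + 4·-1 + 8·-1 + 11·-2 + 14·1 + 4·1.

-4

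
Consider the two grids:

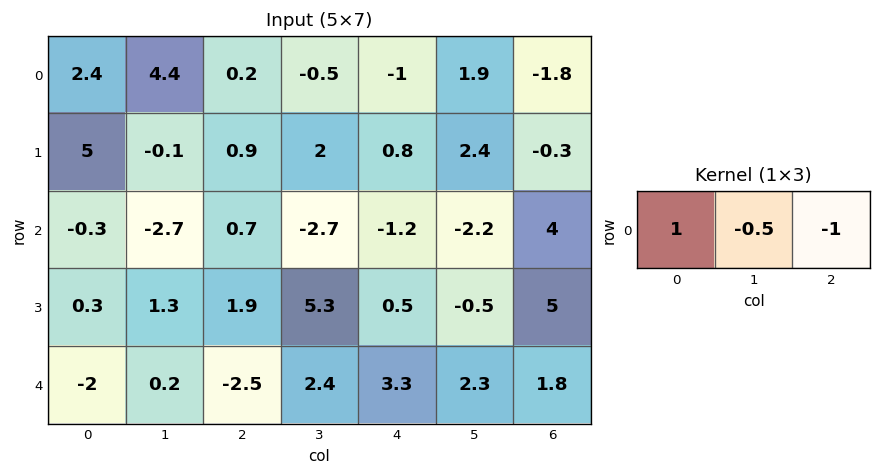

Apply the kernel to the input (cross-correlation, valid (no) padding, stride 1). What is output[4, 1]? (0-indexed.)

-0.95

The receptive field on the input at this output position is [0.2 -2.5 2.4]. Elementwise product with the kernel and sum: 0.2·1 + -2.5·-0.5 + 2.4·-1.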